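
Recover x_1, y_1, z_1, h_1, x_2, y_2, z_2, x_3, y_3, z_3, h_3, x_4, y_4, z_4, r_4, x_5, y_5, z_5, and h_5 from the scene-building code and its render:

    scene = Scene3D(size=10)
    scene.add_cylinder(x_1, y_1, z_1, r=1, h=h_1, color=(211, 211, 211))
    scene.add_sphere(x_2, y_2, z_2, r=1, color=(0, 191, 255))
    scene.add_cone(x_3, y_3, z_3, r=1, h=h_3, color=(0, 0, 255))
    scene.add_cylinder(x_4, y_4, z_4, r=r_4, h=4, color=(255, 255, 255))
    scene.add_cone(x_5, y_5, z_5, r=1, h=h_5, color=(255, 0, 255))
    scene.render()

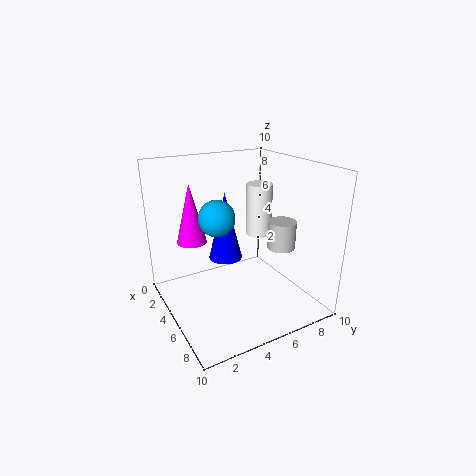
x_1 = 6
y_1 = 8
z_1 = 4
h_1 = 2
x_2 = 8
y_2 = 2
z_2 = 8
x_3 = 7
y_3 = 3
z_3 = 5
h_3 = 4
x_4 = 3
y_4 = 8
z_4 = 4
r_4 = 1
x_5 = 4
y_5 = 2
z_5 = 5
h_5 = 4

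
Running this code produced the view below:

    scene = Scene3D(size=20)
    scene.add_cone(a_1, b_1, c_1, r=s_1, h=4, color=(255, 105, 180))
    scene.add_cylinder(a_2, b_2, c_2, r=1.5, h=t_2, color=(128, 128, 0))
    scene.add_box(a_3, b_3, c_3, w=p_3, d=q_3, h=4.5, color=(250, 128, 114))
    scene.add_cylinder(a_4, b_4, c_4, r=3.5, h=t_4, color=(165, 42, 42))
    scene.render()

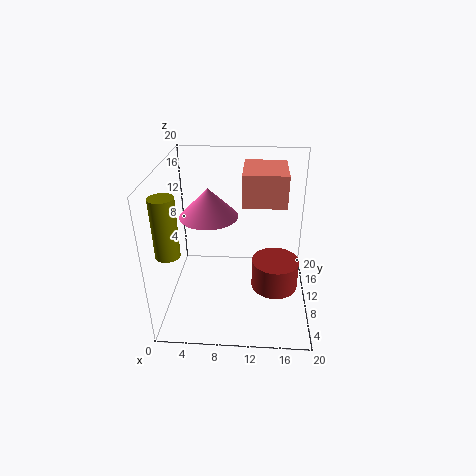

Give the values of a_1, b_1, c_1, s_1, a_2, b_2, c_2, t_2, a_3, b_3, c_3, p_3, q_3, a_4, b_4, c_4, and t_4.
a_1 = 6
b_1 = 10.5
c_1 = 13
s_1 = 4
a_2 = 2
b_2 = 3.5
c_2 = 11
t_2 = 7.5
a_3 = 10.5
b_3 = 10
c_3 = 14.5
p_3 = 6
q_3 = 7
a_4 = 15.5
b_4 = 11.5
c_4 = 1
t_4 = 4.5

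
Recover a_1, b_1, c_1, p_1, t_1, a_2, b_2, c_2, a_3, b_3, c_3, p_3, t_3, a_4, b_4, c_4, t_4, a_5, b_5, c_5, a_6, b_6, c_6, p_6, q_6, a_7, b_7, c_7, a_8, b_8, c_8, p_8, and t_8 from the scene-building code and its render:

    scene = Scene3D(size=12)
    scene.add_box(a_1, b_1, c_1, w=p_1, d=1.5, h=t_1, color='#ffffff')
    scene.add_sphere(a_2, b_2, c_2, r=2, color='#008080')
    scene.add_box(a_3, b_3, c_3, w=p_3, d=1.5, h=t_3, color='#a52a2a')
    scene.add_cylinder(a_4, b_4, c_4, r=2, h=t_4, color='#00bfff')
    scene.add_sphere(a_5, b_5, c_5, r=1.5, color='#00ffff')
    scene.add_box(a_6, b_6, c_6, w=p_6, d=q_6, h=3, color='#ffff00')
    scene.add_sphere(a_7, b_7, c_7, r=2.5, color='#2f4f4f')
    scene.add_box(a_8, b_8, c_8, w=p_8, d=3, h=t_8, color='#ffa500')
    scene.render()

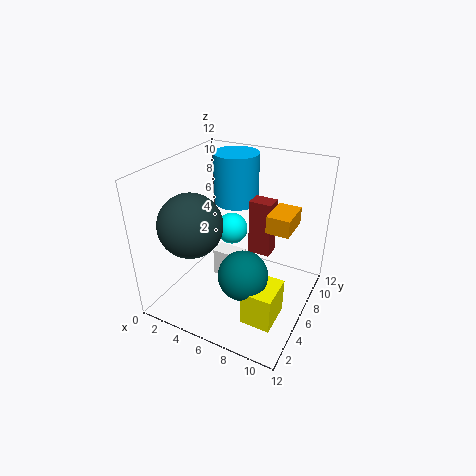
a_1 = 3.5; b_1 = 6; c_1 = 1.5; p_1 = 2.5; t_1 = 2.5; a_2 = 7.5; b_2 = 4; c_2 = 4; a_3 = 6; b_3 = 8; c_3 = 3.5; p_3 = 2; t_3 = 5; a_4 = 4; b_4 = 9.5; c_4 = 7.5; t_4 = 4.5; a_5 = 3.5; b_5 = 9.5; c_5 = 4.5; a_6 = 8; b_6 = 2.5; c_6 = 0.5; p_6 = 2.5; q_6 = 3; a_7 = 3.5; b_7 = 3; c_7 = 8; a_8 = 8; b_8 = 7; c_8 = 6.5; p_8 = 2; t_8 = 1.5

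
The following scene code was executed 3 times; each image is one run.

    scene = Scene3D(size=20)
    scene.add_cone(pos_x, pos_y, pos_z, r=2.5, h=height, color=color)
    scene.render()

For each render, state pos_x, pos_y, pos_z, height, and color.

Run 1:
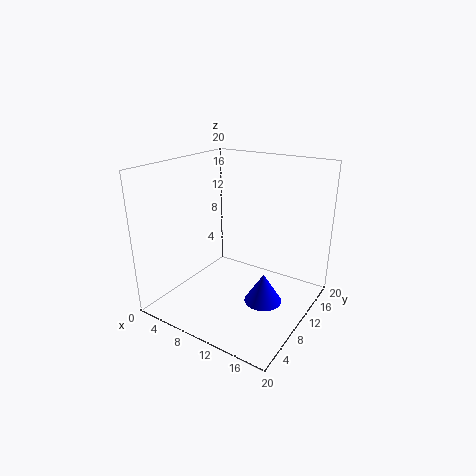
pos_x = 15, pos_y = 8.5, pos_z = 2.5, height = 4, color = 'blue'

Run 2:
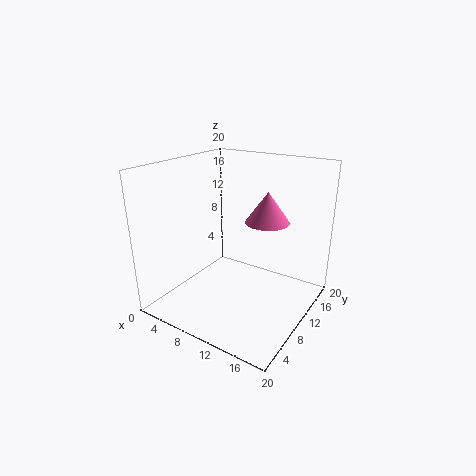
pos_x = 16.5, pos_y = 6, pos_z = 15, height = 3.5, color = 'hotpink'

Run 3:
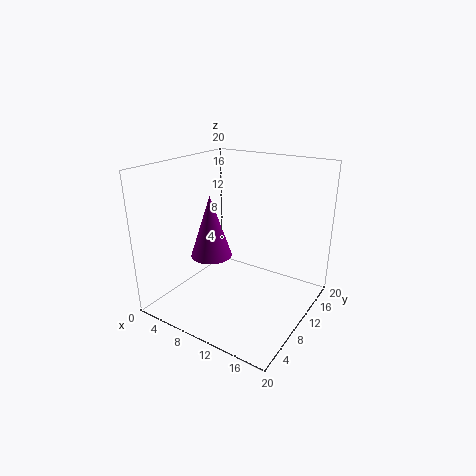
pos_x = 10, pos_y = 4, pos_z = 10, height = 7.5, color = 'purple'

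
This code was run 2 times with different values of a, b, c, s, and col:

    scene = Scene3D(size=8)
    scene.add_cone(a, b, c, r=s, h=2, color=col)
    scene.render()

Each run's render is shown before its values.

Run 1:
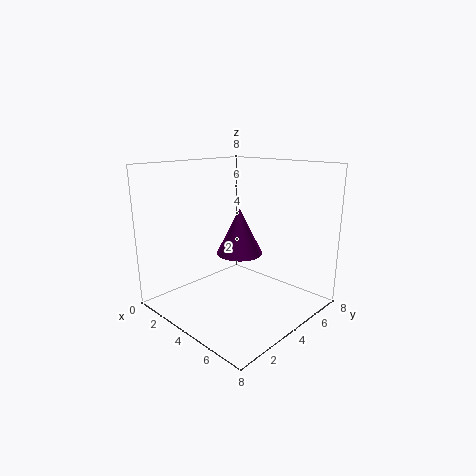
a = 6.5; b = 1.5; c = 4.5; s = 1; col = 'purple'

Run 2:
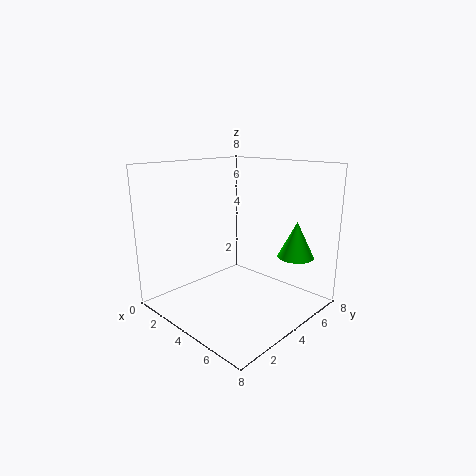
a = 6.5; b = 6; c = 3; s = 1; col = 'lime'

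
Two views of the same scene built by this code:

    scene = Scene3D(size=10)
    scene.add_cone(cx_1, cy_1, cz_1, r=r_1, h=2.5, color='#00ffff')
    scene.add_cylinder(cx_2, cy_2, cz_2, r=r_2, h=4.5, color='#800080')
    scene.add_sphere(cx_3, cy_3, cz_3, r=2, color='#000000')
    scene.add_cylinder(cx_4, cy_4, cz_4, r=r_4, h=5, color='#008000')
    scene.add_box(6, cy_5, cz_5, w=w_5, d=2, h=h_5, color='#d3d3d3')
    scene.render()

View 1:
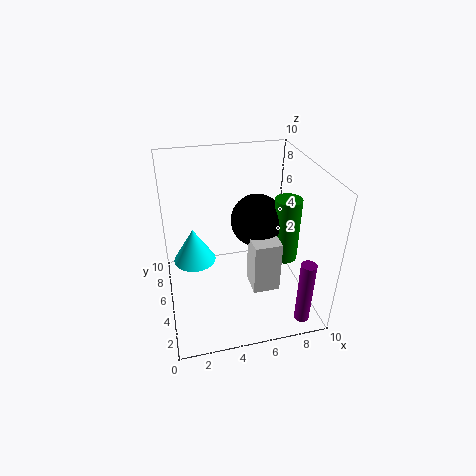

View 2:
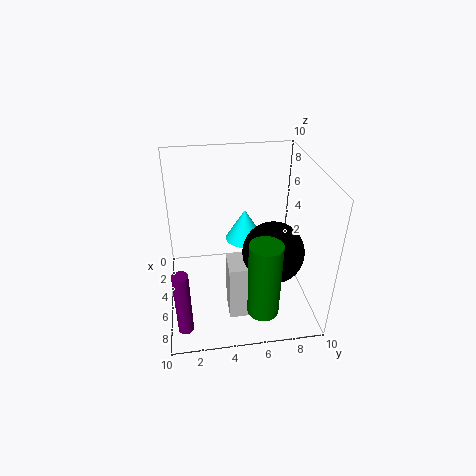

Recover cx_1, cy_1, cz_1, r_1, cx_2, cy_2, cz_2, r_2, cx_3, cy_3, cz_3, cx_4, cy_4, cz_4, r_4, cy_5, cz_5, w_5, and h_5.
cx_1 = 2; cy_1 = 6; cz_1 = 3; r_1 = 1.5; cx_2 = 8.5; cy_2 = 1; cz_2 = 0.5; r_2 = 0.5; cx_3 = 7; cy_3 = 7; cz_3 = 5; cx_4 = 9; cy_4 = 6; cz_4 = 2; r_4 = 1; cy_5 = 4; cz_5 = 0.5; w_5 = 2; h_5 = 4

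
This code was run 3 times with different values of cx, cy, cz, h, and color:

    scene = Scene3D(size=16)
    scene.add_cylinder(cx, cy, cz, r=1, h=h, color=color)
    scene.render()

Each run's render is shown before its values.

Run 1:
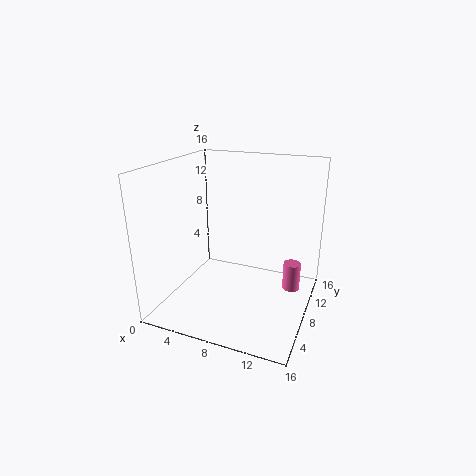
cx = 13.75, cy = 10.5, cz = 1.5, h = 3.25, color = 'hotpink'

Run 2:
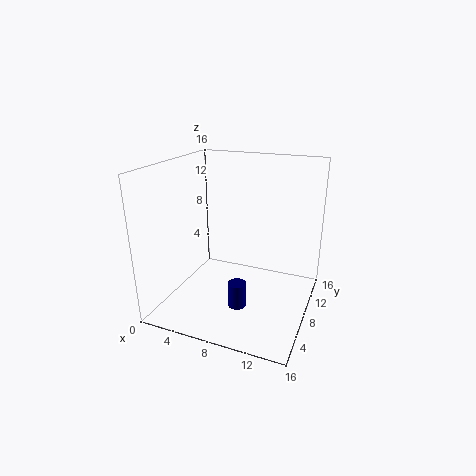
cx = 9, cy = 5.25, cz = 1.25, h = 2.75, color = 'navy'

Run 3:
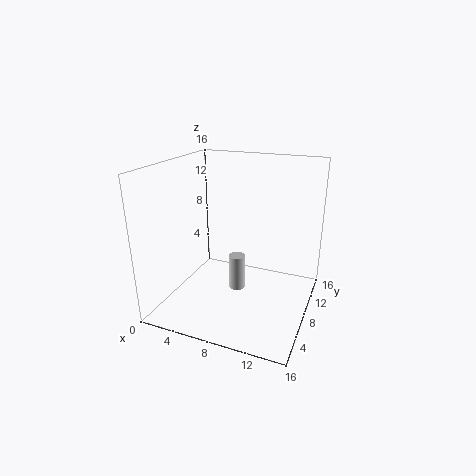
cx = 7.25, cy = 9.5, cz = 0.75, h = 4.25, color = 'lightgray'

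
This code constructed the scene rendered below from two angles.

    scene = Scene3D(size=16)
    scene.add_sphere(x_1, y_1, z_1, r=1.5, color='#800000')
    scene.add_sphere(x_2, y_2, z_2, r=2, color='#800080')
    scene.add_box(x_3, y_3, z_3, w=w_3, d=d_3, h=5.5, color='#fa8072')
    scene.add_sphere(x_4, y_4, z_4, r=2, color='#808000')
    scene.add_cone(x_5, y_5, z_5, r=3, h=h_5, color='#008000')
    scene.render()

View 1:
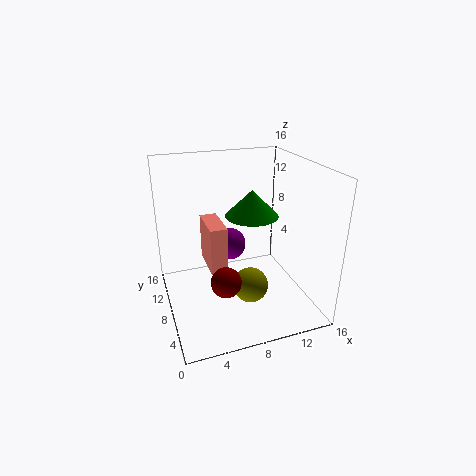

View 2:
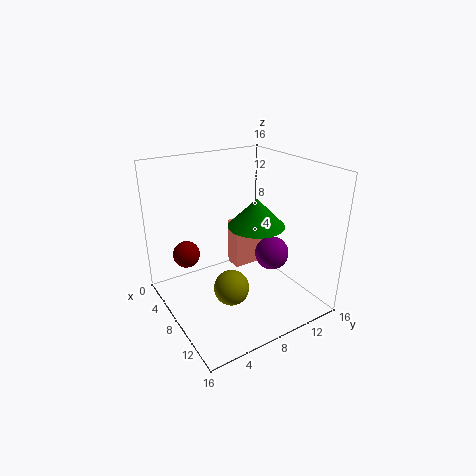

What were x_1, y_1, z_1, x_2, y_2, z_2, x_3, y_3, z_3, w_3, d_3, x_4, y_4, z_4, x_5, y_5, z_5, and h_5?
x_1 = 5; y_1 = 3; z_1 = 6; x_2 = 8.5; y_2 = 12.5; z_2 = 5; x_3 = 5; y_3 = 8.5; z_3 = 3.5; w_3 = 2; d_3 = 5; x_4 = 9; y_4 = 6.5; z_4 = 2.5; x_5 = 10; y_5 = 9; z_5 = 10; h_5 = 3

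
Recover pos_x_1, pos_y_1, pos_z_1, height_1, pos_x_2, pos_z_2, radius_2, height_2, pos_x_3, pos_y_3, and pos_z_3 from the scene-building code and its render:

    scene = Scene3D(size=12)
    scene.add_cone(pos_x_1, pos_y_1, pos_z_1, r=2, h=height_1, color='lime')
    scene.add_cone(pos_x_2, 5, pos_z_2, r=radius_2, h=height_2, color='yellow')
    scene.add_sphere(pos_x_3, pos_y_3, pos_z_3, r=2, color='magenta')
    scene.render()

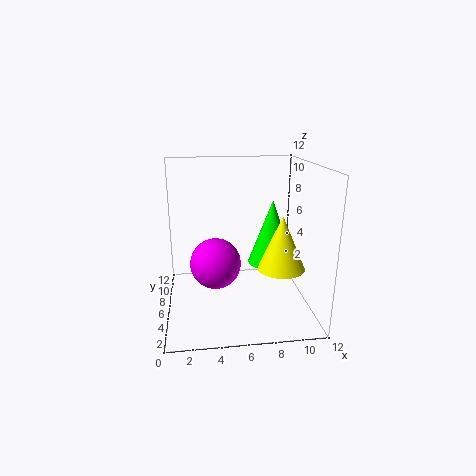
pos_x_1 = 9
pos_y_1 = 6.5
pos_z_1 = 3.5
height_1 = 5.5
pos_x_2 = 9.5
pos_z_2 = 3.5
radius_2 = 2
height_2 = 4.5
pos_x_3 = 4
pos_y_3 = 4.5
pos_z_3 = 4.5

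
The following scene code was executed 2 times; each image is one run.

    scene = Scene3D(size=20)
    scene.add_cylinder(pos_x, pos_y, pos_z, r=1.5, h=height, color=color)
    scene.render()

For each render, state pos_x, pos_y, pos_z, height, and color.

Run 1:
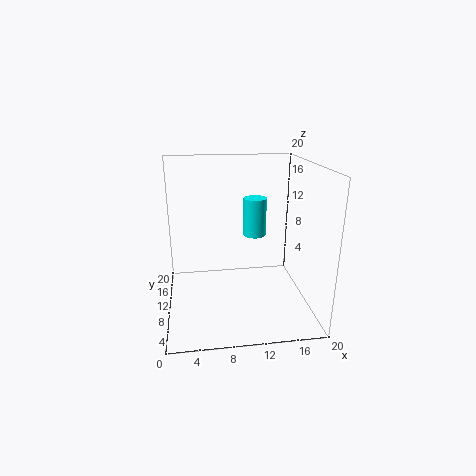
pos_x = 12; pos_y = 8.5; pos_z = 11; height = 5; color = 'cyan'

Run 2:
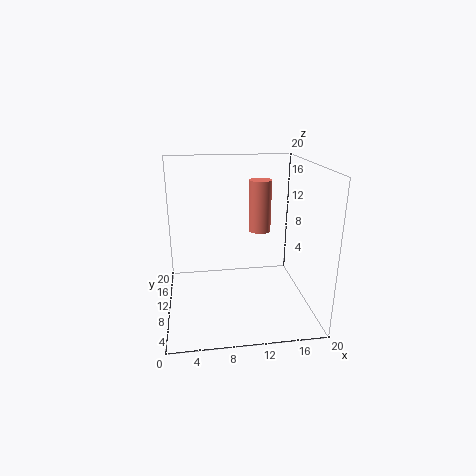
pos_x = 13; pos_y = 10; pos_z = 11; height = 7; color = 'salmon'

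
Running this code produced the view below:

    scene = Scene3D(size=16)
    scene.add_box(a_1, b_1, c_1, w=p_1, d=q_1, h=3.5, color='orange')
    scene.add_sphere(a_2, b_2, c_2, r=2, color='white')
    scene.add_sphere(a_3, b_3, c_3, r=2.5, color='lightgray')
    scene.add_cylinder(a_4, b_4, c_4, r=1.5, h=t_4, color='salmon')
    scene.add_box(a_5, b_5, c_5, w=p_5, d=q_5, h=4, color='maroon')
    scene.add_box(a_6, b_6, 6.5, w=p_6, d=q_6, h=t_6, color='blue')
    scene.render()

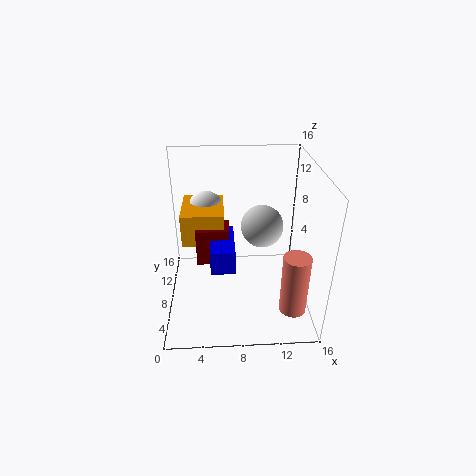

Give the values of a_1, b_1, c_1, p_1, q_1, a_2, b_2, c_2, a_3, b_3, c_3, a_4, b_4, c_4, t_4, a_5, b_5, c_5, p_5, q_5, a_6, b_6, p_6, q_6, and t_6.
a_1 = 2
b_1 = 6.5
c_1 = 8
p_1 = 4.5
q_1 = 5.5
a_2 = 4.5
b_2 = 10.5
c_2 = 10.5
a_3 = 11
b_3 = 10.5
c_3 = 8
a_4 = 14
b_4 = 4.5
c_4 = 0.5
t_4 = 7
a_5 = 3.5
b_5 = 6
c_5 = 6
p_5 = 3.5
q_5 = 2.5
a_6 = 5
b_6 = 3.5
p_6 = 2.5
q_6 = 5.5
t_6 = 2.5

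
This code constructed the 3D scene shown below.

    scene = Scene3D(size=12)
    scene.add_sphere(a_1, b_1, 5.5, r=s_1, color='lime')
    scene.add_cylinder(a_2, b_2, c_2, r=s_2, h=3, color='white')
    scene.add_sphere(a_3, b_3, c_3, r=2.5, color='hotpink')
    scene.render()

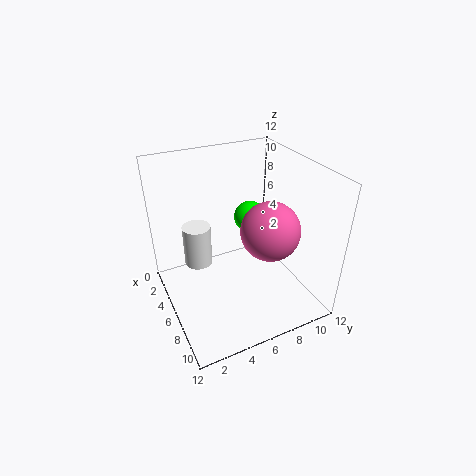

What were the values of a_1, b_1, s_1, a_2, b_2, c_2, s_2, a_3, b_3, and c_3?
a_1 = 2.5
b_1 = 9
s_1 = 1.5
a_2 = 7.5
b_2 = 2
c_2 = 6
s_2 = 1
a_3 = 7
b_3 = 8.5
c_3 = 6.5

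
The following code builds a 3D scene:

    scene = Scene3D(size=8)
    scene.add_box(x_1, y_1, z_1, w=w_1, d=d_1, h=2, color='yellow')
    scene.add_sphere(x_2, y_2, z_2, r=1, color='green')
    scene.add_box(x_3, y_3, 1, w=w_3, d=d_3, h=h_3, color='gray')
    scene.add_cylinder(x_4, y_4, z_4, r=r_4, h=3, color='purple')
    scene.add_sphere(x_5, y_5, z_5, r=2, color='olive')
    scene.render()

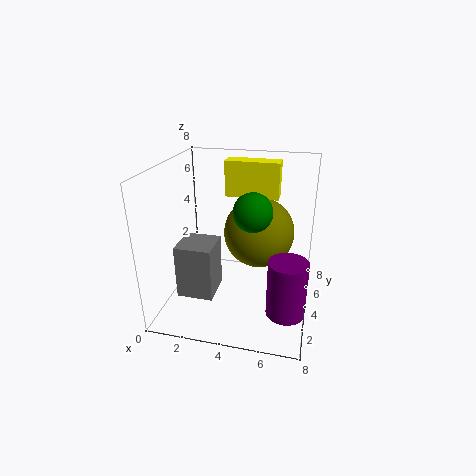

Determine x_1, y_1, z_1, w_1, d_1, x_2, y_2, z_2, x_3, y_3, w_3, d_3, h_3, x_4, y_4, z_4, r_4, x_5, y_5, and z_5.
x_1 = 3; y_1 = 5; z_1 = 6; w_1 = 3; d_1 = 1; x_2 = 5; y_2 = 3; z_2 = 6; x_3 = 1; y_3 = 2; w_3 = 2; d_3 = 2; h_3 = 3; x_4 = 7; y_4 = 2; z_4 = 1; r_4 = 1; x_5 = 5; y_5 = 5; z_5 = 4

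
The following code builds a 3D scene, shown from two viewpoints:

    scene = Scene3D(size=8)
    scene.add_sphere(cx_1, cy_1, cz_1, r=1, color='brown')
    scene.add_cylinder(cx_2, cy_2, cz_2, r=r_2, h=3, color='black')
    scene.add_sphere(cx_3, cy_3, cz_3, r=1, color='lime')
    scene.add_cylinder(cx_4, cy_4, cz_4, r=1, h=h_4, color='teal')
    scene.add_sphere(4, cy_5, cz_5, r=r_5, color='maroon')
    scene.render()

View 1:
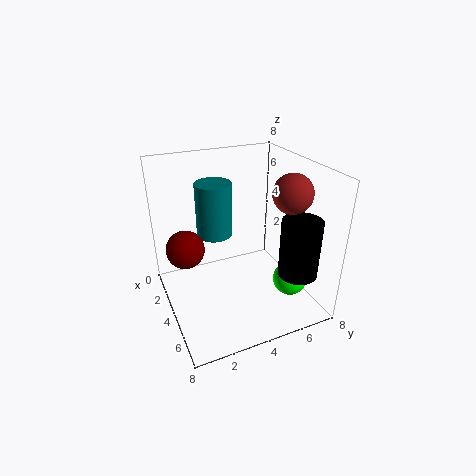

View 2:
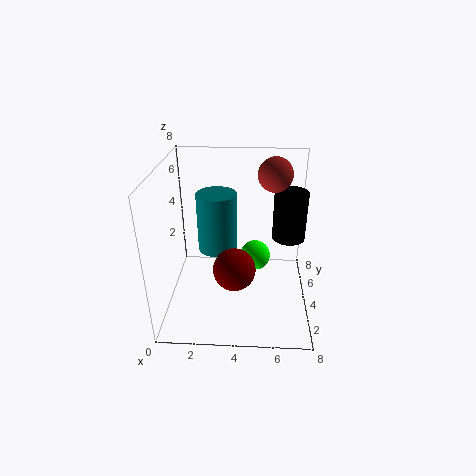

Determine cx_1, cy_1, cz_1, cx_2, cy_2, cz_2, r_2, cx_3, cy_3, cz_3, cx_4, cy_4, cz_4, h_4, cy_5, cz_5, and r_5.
cx_1 = 6, cy_1 = 6, cz_1 = 7, cx_2 = 7, cy_2 = 6, cz_2 = 3, r_2 = 1, cx_3 = 5, cy_3 = 7, cz_3 = 1, cx_4 = 3, cy_4 = 3, cz_4 = 4, h_4 = 3, cy_5 = 1, cz_5 = 4, r_5 = 1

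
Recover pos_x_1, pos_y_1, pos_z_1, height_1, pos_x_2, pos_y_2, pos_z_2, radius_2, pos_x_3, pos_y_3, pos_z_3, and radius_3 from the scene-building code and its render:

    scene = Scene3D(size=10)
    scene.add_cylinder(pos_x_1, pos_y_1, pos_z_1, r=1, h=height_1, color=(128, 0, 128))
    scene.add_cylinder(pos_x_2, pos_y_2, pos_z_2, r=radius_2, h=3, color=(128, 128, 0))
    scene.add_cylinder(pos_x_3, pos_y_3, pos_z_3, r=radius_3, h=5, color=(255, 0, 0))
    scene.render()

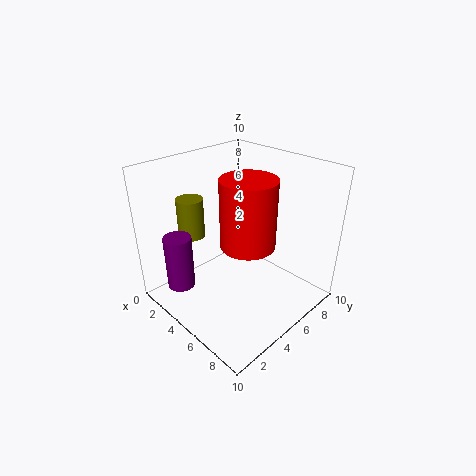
pos_x_1 = 2; pos_y_1 = 2; pos_z_1 = 1; height_1 = 4; pos_x_2 = 1; pos_y_2 = 4; pos_z_2 = 4; radius_2 = 1; pos_x_3 = 5; pos_y_3 = 6; pos_z_3 = 4; radius_3 = 2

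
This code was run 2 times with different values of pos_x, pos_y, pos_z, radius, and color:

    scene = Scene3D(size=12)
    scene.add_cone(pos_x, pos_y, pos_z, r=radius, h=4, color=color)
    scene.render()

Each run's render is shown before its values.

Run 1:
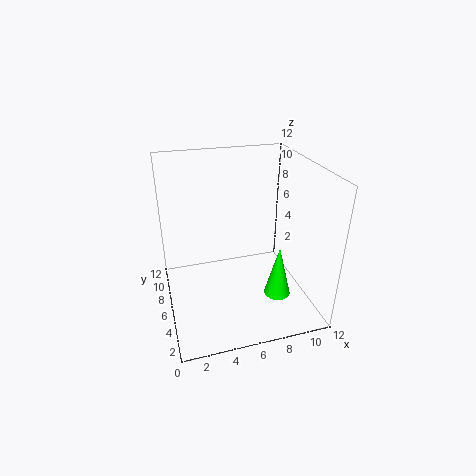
pos_x = 8, pos_y = 2, pos_z = 3, radius = 1, color = 'lime'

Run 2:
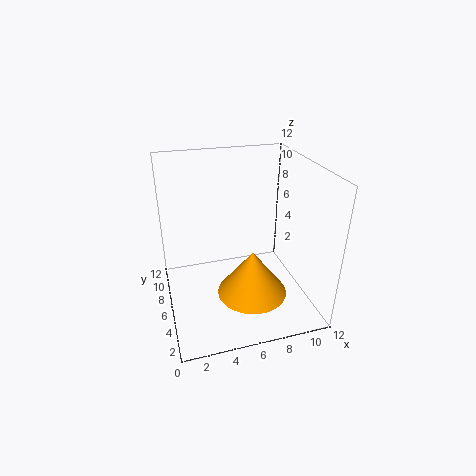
pos_x = 7, pos_y = 5, pos_z = 1, radius = 3, color = 'orange'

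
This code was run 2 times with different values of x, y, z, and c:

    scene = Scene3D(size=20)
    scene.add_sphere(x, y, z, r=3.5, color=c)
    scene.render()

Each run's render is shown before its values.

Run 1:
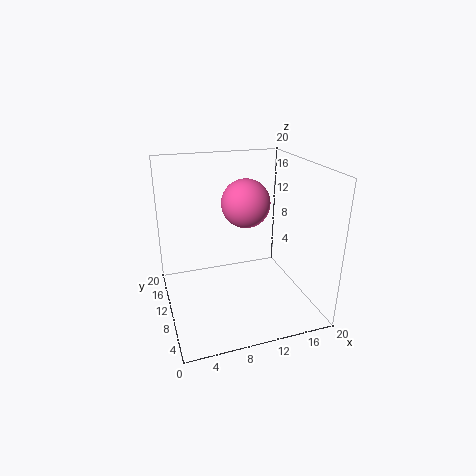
x = 12, y = 12.5, z = 14, c = 'hotpink'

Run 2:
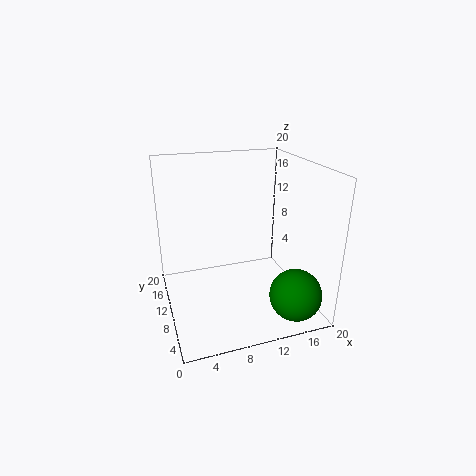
x = 16, y = 3.5, z = 3.5, c = 'green'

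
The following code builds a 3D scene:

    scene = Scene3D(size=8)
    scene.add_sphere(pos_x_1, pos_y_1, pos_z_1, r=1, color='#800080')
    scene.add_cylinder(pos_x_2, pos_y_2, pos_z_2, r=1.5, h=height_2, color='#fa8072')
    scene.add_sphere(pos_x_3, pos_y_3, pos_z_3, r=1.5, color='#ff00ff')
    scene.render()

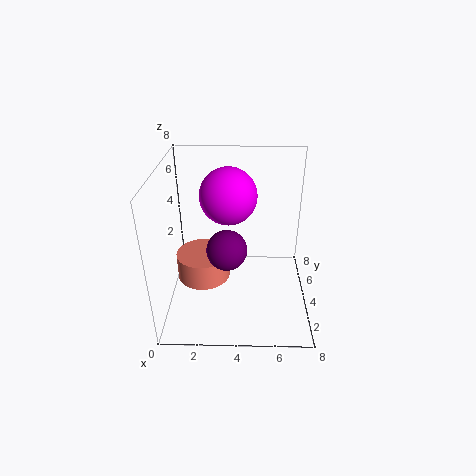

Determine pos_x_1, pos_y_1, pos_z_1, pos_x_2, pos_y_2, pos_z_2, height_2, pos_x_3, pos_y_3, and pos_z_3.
pos_x_1 = 3.5, pos_y_1 = 2, pos_z_1 = 4.5, pos_x_2 = 2, pos_y_2 = 4, pos_z_2 = 1.5, height_2 = 1.5, pos_x_3 = 3.5, pos_y_3 = 4, pos_z_3 = 6.5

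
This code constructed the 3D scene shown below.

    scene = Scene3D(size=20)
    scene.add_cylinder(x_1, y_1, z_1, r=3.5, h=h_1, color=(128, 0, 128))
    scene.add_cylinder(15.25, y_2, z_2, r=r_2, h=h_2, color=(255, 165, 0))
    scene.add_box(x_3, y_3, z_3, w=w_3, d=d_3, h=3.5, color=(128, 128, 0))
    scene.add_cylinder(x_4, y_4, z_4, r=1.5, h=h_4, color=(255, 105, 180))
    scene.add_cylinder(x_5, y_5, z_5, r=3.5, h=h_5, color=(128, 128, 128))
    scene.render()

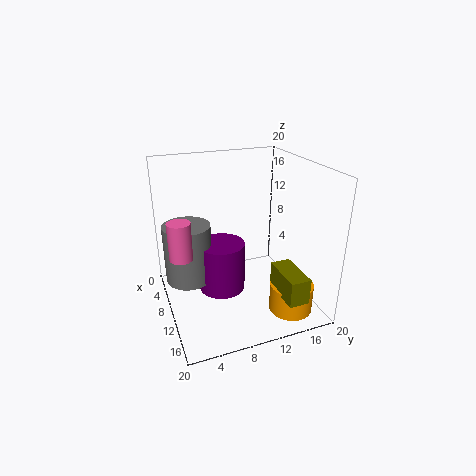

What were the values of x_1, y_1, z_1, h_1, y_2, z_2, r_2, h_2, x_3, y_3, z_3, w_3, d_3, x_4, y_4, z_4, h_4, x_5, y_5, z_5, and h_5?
x_1 = 7, y_1 = 8.5, z_1 = 0.5, h_1 = 7.5, y_2 = 16, z_2 = 0.25, r_2 = 3, h_2 = 4, x_3 = 13.5, y_3 = 13.5, z_3 = 3.75, w_3 = 5.75, d_3 = 2.75, x_4 = 11.25, y_4 = 1.75, z_4 = 9, h_4 = 5, x_5 = 5.5, y_5 = 3.75, z_5 = 2.25, h_5 = 8.75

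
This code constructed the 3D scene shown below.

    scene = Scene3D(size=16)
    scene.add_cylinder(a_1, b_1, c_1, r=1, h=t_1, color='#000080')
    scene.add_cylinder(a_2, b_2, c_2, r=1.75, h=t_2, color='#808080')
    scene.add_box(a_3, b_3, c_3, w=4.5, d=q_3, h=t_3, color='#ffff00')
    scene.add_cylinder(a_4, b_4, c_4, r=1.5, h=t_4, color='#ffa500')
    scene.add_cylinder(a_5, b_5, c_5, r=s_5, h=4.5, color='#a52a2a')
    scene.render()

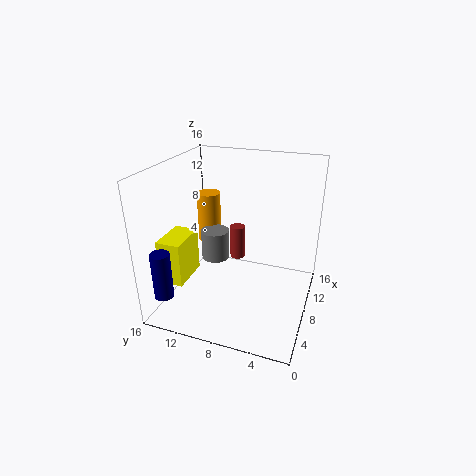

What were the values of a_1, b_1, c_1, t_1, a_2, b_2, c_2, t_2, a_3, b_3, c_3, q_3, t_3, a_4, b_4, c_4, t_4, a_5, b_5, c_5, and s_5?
a_1 = 1.25
b_1 = 13.75
c_1 = 3.5
t_1 = 5
a_2 = 11.25
b_2 = 12.25
c_2 = 3
t_2 = 3.75
a_3 = 3.5
b_3 = 13
c_3 = 3.25
q_3 = 2.75
t_3 = 5
a_4 = 13.5
b_4 = 14
c_4 = 4.25
t_4 = 6.5
a_5 = 14.75
b_5 = 10.5
c_5 = 1.5
s_5 = 1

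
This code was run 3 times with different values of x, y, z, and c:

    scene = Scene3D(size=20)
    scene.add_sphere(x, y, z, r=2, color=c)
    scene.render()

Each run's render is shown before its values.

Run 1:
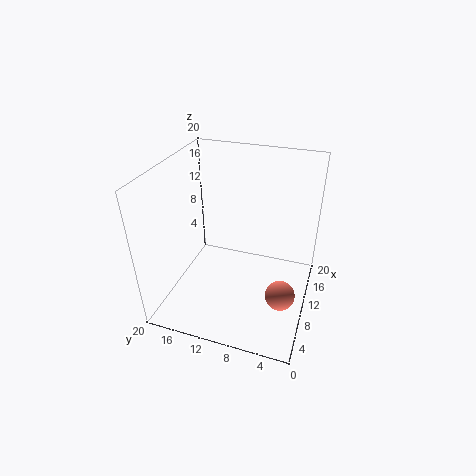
x = 7
y = 3
z = 4
c = 'salmon'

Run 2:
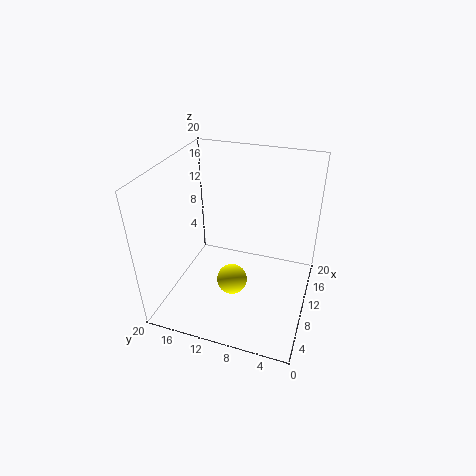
x = 6
y = 9.5
z = 6
c = 'yellow'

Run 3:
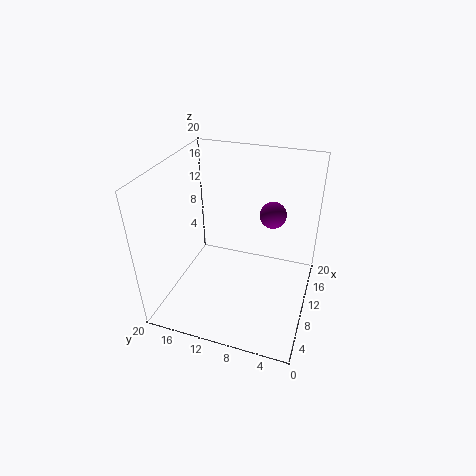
x = 16
y = 6.5
z = 11
c = 'purple'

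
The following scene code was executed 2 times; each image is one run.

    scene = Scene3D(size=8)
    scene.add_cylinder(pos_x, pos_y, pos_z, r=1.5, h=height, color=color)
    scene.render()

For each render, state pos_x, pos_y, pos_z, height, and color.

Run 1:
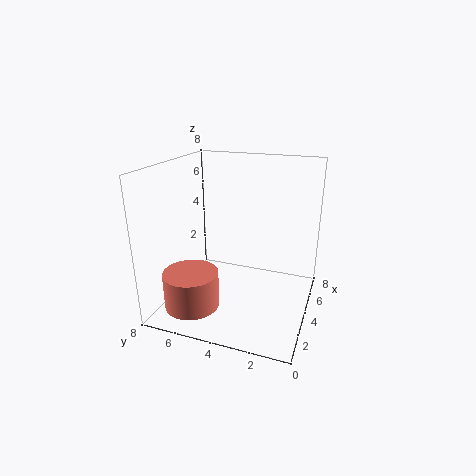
pos_x = 2, pos_y = 6, pos_z = 0.5, height = 2, color = 'salmon'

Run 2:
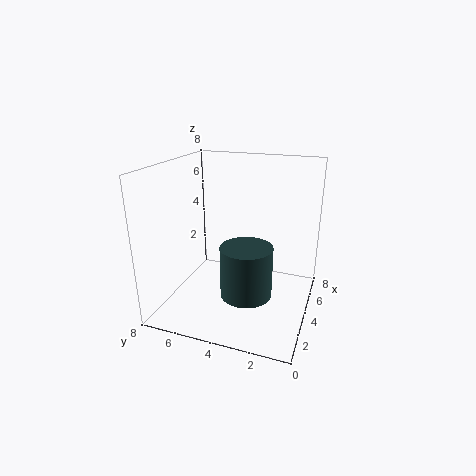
pos_x = 4, pos_y = 3.5, pos_z = 0.5, height = 3, color = 'darkslategray'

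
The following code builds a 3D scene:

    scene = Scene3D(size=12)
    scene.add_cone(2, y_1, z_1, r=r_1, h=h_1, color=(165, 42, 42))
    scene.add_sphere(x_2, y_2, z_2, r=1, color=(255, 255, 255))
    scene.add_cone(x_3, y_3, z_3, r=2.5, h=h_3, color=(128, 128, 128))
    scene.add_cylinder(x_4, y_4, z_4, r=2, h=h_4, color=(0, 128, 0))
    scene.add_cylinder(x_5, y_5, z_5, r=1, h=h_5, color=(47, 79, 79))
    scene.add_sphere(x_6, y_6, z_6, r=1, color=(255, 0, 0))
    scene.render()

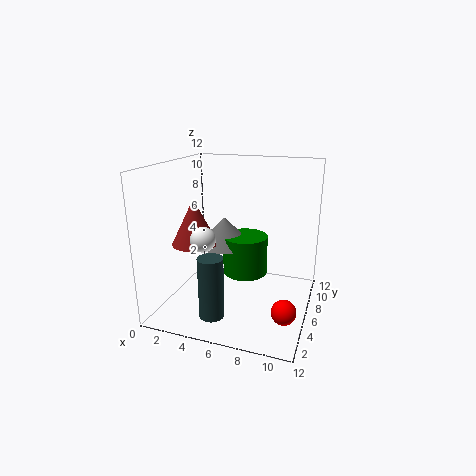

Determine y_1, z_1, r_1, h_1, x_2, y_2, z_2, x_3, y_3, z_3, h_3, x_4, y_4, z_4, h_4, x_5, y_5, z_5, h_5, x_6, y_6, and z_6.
y_1 = 6; z_1 = 5; r_1 = 2; h_1 = 4; x_2 = 4; y_2 = 3.5; z_2 = 6.5; x_3 = 4; y_3 = 8; z_3 = 4.5; h_3 = 2.5; x_4 = 6; y_4 = 8; z_4 = 2; h_4 = 3.5; x_5 = 5; y_5 = 2.5; z_5 = 0.5; h_5 = 5; x_6 = 10.5; y_6 = 4; z_6 = 1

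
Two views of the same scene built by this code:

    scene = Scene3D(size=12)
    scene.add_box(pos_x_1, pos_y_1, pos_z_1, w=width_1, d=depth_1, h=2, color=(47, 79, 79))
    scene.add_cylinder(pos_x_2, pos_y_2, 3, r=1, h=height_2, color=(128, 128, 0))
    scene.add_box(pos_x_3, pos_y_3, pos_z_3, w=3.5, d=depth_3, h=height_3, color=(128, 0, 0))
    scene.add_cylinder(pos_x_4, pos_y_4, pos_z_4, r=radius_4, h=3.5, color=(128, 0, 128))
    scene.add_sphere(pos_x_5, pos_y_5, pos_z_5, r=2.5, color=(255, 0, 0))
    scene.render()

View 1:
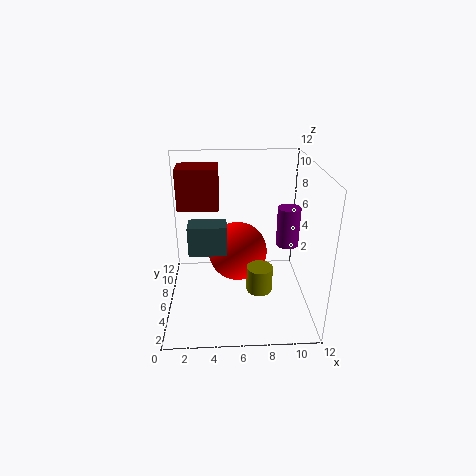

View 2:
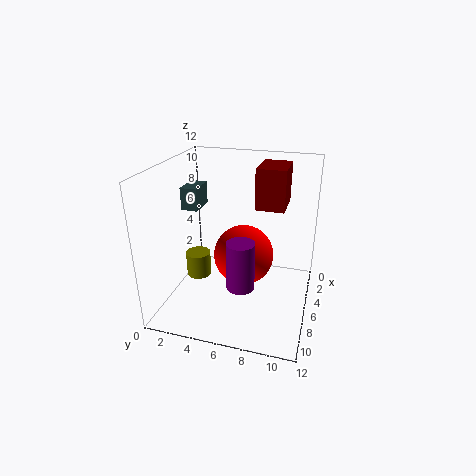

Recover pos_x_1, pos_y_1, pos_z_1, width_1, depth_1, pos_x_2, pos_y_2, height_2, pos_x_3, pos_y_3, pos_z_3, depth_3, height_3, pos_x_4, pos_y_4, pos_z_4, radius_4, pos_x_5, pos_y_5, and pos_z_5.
pos_x_1 = 2.5, pos_y_1 = 0.5, pos_z_1 = 7.5, width_1 = 2.5, depth_1 = 1.5, pos_x_2 = 7.5, pos_y_2 = 3, height_2 = 2, pos_x_3 = 1, pos_y_3 = 7, pos_z_3 = 8, depth_3 = 2.5, height_3 = 3.5, pos_x_4 = 10.5, pos_y_4 = 7.5, pos_z_4 = 4.5, radius_4 = 1, pos_x_5 = 6, pos_y_5 = 6.5, pos_z_5 = 4.5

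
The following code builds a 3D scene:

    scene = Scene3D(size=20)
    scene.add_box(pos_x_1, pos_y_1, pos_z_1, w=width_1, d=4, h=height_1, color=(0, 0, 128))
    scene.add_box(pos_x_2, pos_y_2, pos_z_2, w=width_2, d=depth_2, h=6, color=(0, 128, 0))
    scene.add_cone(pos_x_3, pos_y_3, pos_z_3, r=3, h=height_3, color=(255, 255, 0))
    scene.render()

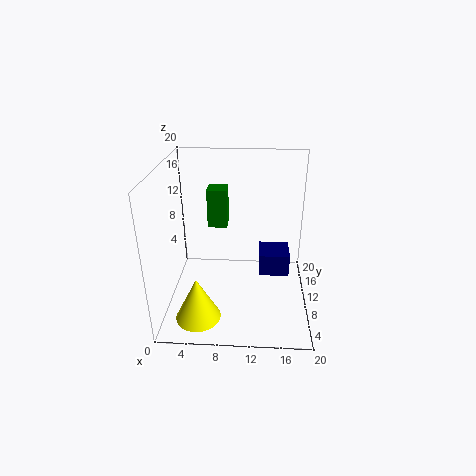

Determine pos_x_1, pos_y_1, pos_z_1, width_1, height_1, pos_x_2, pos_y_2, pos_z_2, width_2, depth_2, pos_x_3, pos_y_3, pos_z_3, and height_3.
pos_x_1 = 13, pos_y_1 = 7, pos_z_1 = 6, width_1 = 4, height_1 = 3, pos_x_2 = 5, pos_y_2 = 15, pos_z_2 = 9, width_2 = 3, depth_2 = 3, pos_x_3 = 5, pos_y_3 = 4, pos_z_3 = 1, height_3 = 6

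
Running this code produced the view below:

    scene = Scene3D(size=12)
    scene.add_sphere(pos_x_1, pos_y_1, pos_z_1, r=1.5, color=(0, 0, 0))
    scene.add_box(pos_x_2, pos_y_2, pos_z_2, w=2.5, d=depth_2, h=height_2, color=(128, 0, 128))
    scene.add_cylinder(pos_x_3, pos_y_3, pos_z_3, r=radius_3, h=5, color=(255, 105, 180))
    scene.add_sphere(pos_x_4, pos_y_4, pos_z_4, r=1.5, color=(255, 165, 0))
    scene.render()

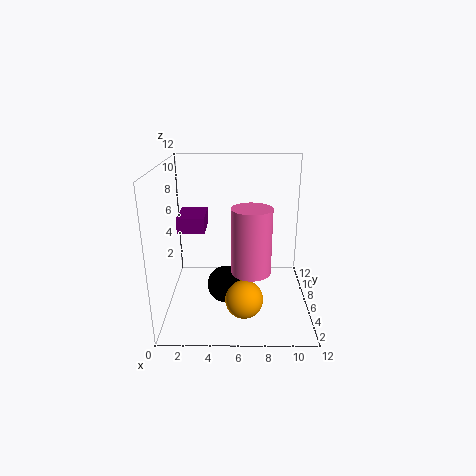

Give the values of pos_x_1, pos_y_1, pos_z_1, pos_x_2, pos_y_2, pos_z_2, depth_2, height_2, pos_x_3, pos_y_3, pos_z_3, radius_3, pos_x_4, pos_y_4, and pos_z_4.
pos_x_1 = 5, pos_y_1 = 4.5, pos_z_1 = 2.5, pos_x_2 = 0.5, pos_y_2 = 8, pos_z_2 = 5.5, depth_2 = 3.5, height_2 = 1.5, pos_x_3 = 7, pos_y_3 = 3, pos_z_3 = 4.5, radius_3 = 1.5, pos_x_4 = 6.5, pos_y_4 = 3, pos_z_4 = 2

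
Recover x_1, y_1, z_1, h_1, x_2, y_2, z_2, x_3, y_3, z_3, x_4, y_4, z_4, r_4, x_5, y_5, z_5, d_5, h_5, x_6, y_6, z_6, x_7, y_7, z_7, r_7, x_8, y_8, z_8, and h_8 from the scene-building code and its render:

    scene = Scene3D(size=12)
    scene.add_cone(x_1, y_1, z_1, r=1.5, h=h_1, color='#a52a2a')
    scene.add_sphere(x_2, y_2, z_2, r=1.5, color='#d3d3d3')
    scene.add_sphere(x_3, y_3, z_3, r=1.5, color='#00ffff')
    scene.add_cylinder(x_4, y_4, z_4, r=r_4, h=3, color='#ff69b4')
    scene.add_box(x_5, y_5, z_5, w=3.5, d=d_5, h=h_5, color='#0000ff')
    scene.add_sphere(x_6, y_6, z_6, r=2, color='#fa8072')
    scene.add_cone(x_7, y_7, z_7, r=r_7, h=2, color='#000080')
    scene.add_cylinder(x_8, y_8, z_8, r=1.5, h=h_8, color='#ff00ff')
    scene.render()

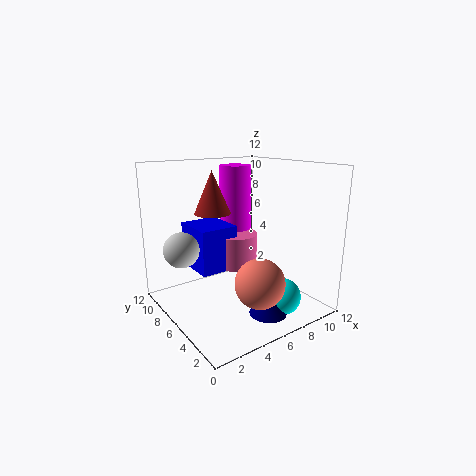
x_1 = 4.5; y_1 = 7.5; z_1 = 8; h_1 = 3.5; x_2 = 2; y_2 = 8.5; z_2 = 5; x_3 = 8; y_3 = 2.5; z_3 = 1.5; x_4 = 7.5; y_4 = 8.5; z_4 = 2.5; r_4 = 2; x_5 = 3.5; y_5 = 7.5; z_5 = 2.5; d_5 = 4; h_5 = 4; x_6 = 6; y_6 = 3; z_6 = 3; x_7 = 6.5; y_7 = 2.5; z_7 = 0.5; r_7 = 1.5; x_8 = 8.5; y_8 = 10; z_8 = 5.5; h_8 = 6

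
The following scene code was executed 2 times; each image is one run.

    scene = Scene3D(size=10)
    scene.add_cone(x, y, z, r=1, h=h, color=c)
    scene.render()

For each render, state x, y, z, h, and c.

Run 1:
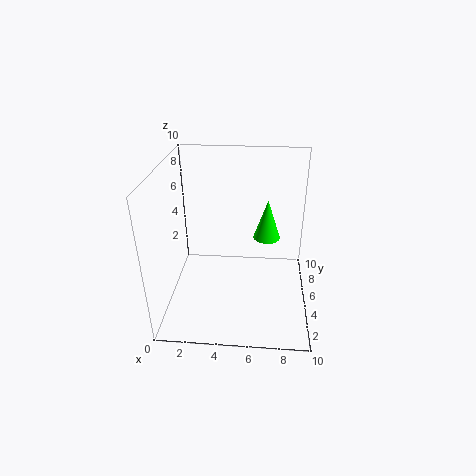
x = 7, y = 7, z = 4, h = 3, c = 'lime'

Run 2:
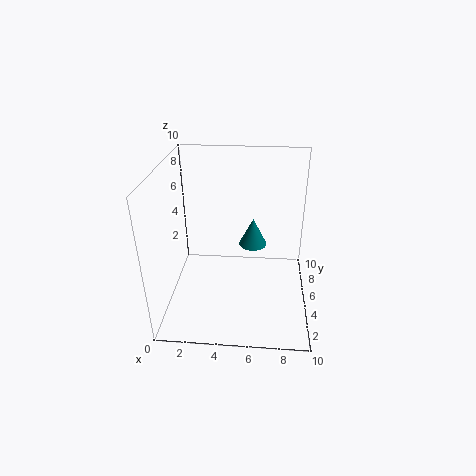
x = 6, y = 6, z = 4, h = 2, c = 'teal'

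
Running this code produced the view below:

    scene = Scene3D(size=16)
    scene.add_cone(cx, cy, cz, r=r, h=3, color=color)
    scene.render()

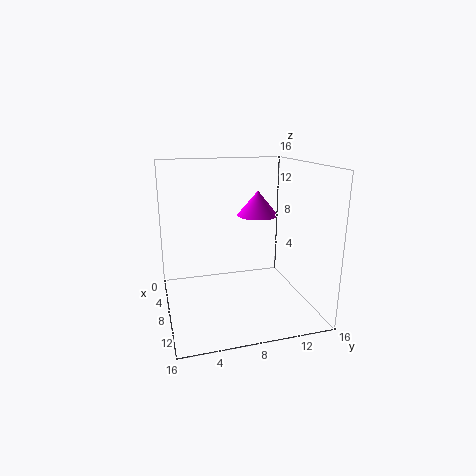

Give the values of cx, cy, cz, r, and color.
cx = 4.5, cy = 11.5, cz = 9.5, r = 2.5, color = 'magenta'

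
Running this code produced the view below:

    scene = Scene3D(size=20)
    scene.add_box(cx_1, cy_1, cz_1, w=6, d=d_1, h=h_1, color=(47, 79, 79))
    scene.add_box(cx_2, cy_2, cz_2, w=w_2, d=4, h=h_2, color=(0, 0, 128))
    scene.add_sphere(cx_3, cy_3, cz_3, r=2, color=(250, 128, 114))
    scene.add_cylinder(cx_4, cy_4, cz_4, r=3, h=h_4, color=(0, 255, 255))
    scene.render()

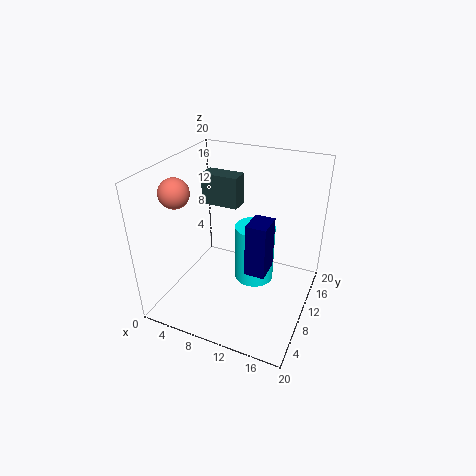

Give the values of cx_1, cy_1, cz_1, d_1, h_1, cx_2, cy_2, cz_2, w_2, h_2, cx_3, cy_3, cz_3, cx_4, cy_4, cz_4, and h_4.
cx_1 = 1; cy_1 = 16; cz_1 = 11; d_1 = 3; h_1 = 5; cx_2 = 11; cy_2 = 10; cz_2 = 4; w_2 = 3; h_2 = 8; cx_3 = 3; cy_3 = 6; cz_3 = 17; cx_4 = 11; cy_4 = 14; cz_4 = 1; h_4 = 9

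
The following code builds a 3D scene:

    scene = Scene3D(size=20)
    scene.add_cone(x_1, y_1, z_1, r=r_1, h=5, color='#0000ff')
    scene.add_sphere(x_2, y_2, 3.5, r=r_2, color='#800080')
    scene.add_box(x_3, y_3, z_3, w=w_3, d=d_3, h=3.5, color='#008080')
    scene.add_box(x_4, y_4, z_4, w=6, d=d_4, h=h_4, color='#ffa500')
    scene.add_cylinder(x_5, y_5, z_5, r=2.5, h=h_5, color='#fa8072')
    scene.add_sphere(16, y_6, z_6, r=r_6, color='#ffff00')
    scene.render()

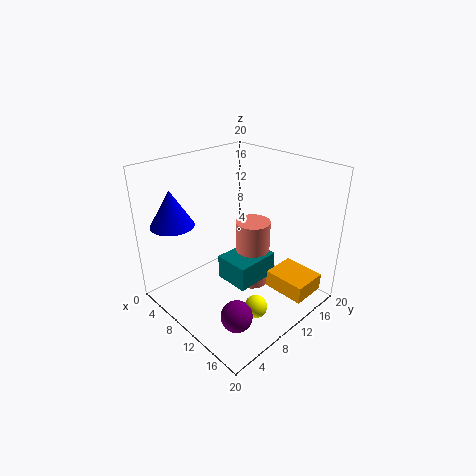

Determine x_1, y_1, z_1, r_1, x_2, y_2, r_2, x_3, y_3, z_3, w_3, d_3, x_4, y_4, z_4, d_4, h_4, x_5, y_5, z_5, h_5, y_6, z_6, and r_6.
x_1 = 4; y_1 = 3.5; z_1 = 12; r_1 = 3; x_2 = 16; y_2 = 4; r_2 = 2; x_3 = 8; y_3 = 8; z_3 = 3.5; w_3 = 5; d_3 = 6.5; x_4 = 13; y_4 = 13; z_4 = 2; d_4 = 5; h_4 = 2.5; x_5 = 10; y_5 = 13; z_5 = 1.5; h_5 = 10; y_6 = 7.5; z_6 = 3; r_6 = 1.5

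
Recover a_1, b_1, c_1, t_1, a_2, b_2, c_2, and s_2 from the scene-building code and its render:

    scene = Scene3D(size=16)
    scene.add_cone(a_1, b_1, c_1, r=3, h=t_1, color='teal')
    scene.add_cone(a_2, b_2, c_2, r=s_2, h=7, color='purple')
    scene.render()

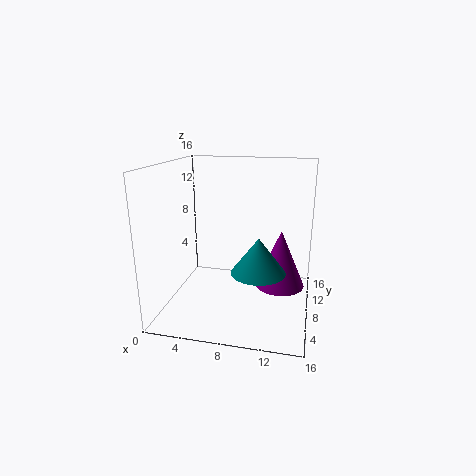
a_1 = 10.5, b_1 = 7, c_1 = 4.5, t_1 = 4, a_2 = 12.5, b_2 = 11.5, c_2 = 1, s_2 = 3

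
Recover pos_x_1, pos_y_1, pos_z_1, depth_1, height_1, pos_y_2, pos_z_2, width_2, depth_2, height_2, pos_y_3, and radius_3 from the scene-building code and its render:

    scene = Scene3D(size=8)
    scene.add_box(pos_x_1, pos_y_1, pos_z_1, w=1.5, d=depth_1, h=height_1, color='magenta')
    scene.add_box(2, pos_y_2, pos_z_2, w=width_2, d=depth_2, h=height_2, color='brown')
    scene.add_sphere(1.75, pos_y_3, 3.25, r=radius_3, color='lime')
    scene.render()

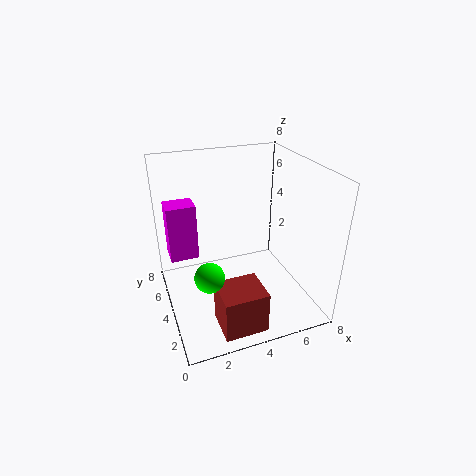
pos_x_1 = 0.25, pos_y_1 = 4, pos_z_1 = 3.25, depth_1 = 1.25, height_1 = 3, pos_y_2 = 0.25, pos_z_2 = 0.5, width_2 = 2.25, depth_2 = 2, height_2 = 2.25, pos_y_3 = 2, radius_3 = 0.75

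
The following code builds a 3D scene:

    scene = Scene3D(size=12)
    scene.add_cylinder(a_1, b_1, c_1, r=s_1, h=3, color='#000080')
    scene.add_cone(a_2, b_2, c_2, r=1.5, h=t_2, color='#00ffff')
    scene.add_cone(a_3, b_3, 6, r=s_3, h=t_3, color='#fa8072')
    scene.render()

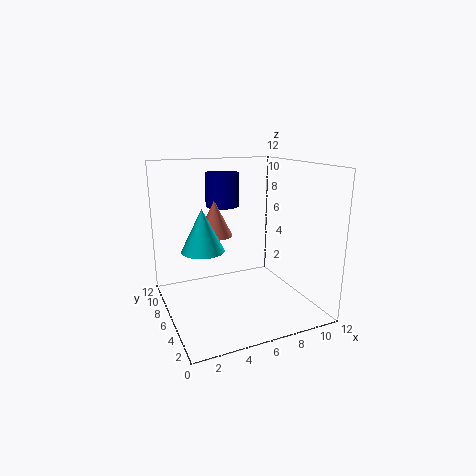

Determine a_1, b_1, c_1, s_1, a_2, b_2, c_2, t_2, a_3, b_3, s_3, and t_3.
a_1 = 6
b_1 = 9.5
c_1 = 8
s_1 = 1.5
a_2 = 2
b_2 = 3
c_2 = 6.5
t_2 = 3
a_3 = 4.5
b_3 = 7.5
s_3 = 1.5
t_3 = 3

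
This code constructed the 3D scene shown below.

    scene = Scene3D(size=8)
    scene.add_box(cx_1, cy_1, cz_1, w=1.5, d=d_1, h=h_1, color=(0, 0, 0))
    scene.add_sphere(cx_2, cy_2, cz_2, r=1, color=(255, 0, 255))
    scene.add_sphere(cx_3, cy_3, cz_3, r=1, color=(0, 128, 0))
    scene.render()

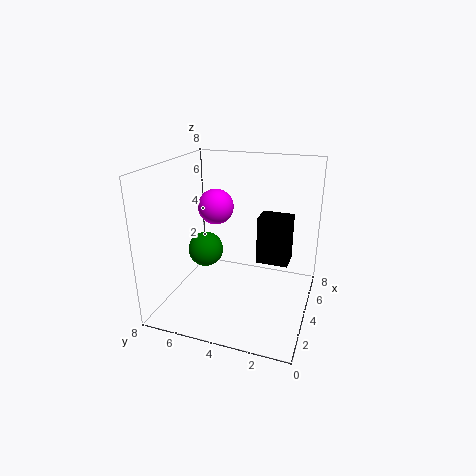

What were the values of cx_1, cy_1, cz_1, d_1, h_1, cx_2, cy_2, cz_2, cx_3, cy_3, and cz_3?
cx_1 = 6, cy_1 = 1.5, cz_1 = 1.5, d_1 = 2, h_1 = 3, cx_2 = 4.5, cy_2 = 5.5, cz_2 = 5.5, cx_3 = 4, cy_3 = 6, cz_3 = 3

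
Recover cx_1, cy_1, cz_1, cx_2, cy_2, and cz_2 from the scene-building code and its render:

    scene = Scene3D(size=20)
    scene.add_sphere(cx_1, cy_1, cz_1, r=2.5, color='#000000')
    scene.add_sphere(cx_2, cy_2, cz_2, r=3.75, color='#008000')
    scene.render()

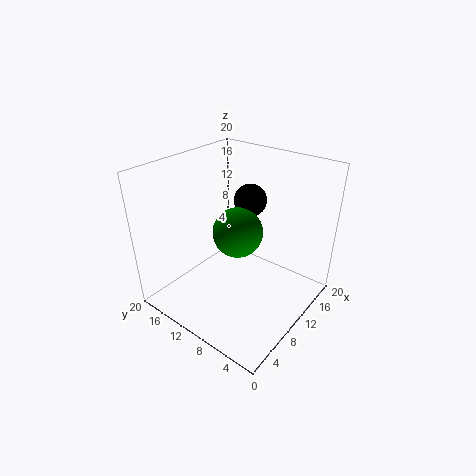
cx_1 = 16.25
cy_1 = 12.5
cz_1 = 12.75
cx_2 = 12.5
cy_2 = 12
cz_2 = 9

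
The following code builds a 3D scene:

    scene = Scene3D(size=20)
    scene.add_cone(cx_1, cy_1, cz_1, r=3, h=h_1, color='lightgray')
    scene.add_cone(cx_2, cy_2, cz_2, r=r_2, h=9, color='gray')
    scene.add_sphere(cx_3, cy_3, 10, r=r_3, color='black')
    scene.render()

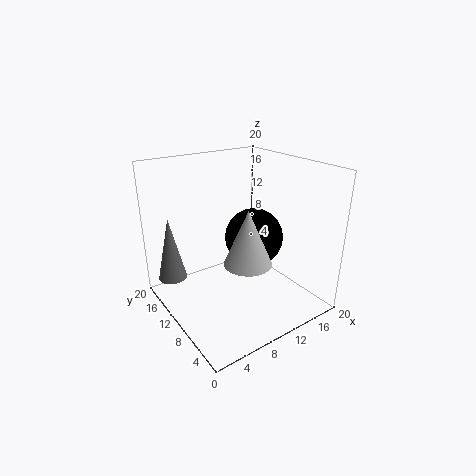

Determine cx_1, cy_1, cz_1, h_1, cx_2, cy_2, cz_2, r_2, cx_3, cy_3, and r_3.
cx_1 = 8; cy_1 = 5; cz_1 = 9; h_1 = 7; cx_2 = 2; cy_2 = 15; cz_2 = 4; r_2 = 2; cx_3 = 12; cy_3 = 9; r_3 = 4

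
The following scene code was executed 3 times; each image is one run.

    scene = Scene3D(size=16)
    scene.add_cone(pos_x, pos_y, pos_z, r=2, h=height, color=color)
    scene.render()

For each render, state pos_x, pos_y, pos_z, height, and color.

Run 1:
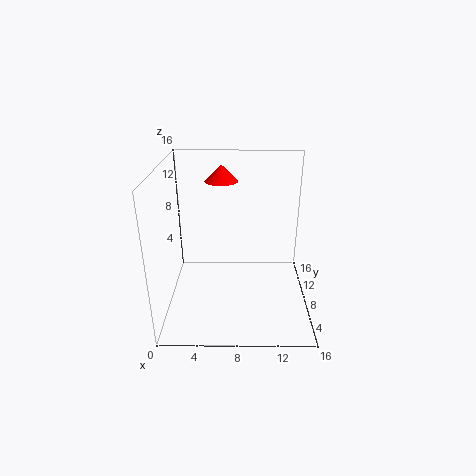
pos_x = 6, pos_y = 13, pos_z = 13, height = 2, color = 'red'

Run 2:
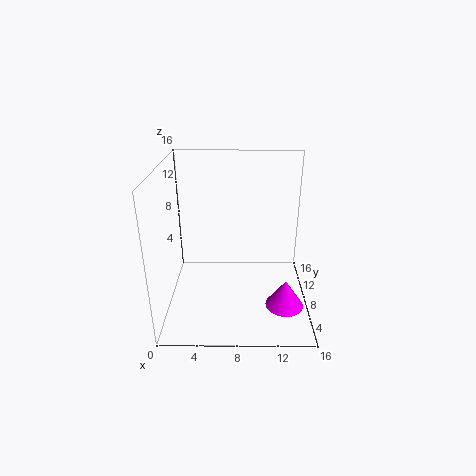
pos_x = 13, pos_y = 4, pos_z = 2, height = 3, color = 'magenta'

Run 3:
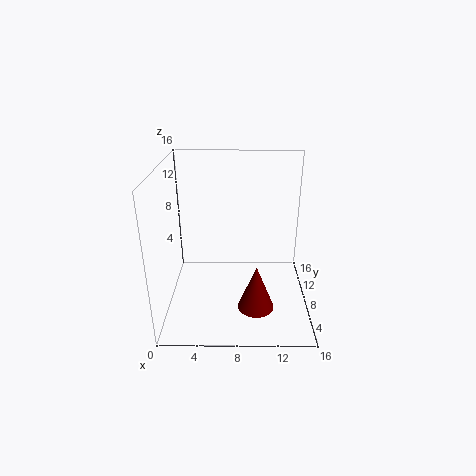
pos_x = 10, pos_y = 5, pos_z = 1, height = 5, color = 'maroon'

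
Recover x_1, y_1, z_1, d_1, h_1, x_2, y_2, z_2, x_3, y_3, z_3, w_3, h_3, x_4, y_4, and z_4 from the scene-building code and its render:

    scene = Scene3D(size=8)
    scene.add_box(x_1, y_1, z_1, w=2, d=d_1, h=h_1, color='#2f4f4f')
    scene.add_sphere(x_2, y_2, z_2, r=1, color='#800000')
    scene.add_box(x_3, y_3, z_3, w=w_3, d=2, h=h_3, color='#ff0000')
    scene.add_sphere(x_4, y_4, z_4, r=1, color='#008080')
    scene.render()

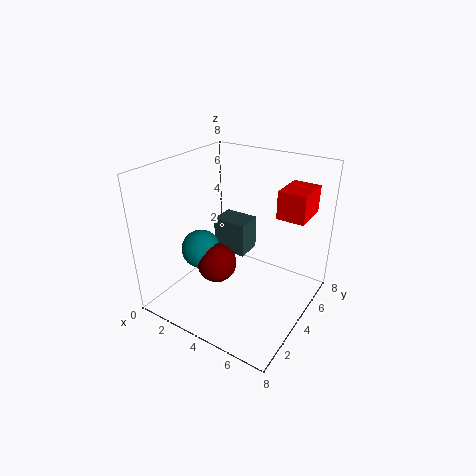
x_1 = 2
y_1 = 4.5
z_1 = 2.5
d_1 = 1.5
h_1 = 2
x_2 = 4
y_2 = 2
z_2 = 3.5
x_3 = 6
y_3 = 4.5
z_3 = 5.5
w_3 = 1.5
h_3 = 1.5
x_4 = 3
y_4 = 2
z_4 = 4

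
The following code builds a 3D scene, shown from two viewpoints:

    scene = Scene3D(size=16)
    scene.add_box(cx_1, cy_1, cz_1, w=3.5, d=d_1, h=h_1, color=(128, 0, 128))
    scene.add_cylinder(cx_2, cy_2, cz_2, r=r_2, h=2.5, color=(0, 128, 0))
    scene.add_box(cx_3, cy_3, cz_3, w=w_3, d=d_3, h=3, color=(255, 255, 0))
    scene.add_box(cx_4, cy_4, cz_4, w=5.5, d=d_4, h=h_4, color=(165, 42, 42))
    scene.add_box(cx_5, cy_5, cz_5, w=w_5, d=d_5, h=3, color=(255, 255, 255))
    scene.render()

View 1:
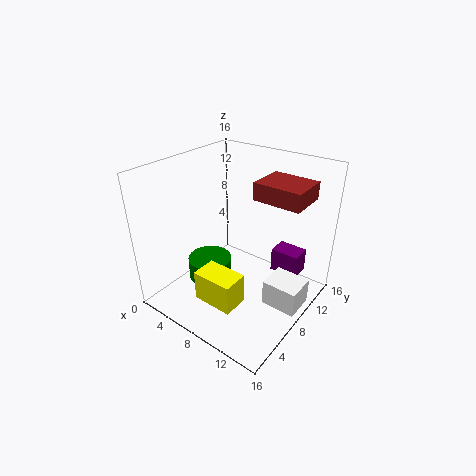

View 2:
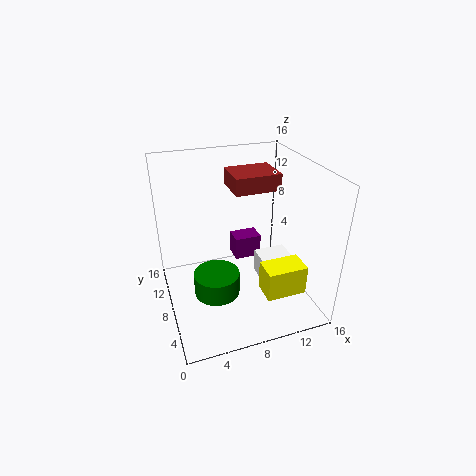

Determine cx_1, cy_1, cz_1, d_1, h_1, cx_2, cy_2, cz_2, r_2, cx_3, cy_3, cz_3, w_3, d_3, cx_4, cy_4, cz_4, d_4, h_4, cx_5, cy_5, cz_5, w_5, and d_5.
cx_1 = 9.5
cy_1 = 13
cz_1 = 1.5
d_1 = 2.5
h_1 = 3
cx_2 = 5
cy_2 = 6.5
cz_2 = 2.5
r_2 = 2.5
cx_3 = 8.5
cy_3 = 0.5
cz_3 = 5
w_3 = 4
d_3 = 2.5
cx_4 = 8.5
cy_4 = 10
cz_4 = 12
d_4 = 4.5
h_4 = 2
cx_5 = 11.5
cy_5 = 8
cz_5 = 0.5
w_5 = 4
d_5 = 3.5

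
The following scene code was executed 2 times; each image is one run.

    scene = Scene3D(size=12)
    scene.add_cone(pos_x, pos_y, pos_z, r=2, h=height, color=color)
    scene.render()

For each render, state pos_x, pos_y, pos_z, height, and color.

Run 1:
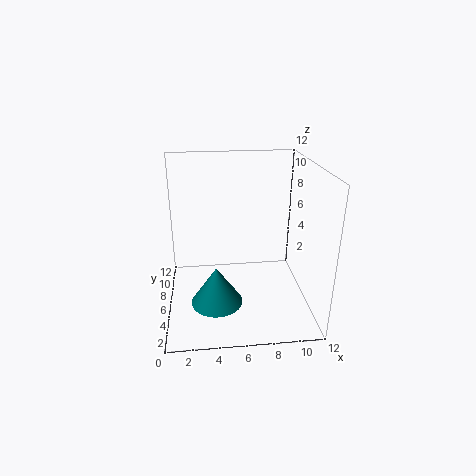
pos_x = 4, pos_y = 3, pos_z = 2, height = 3, color = 'teal'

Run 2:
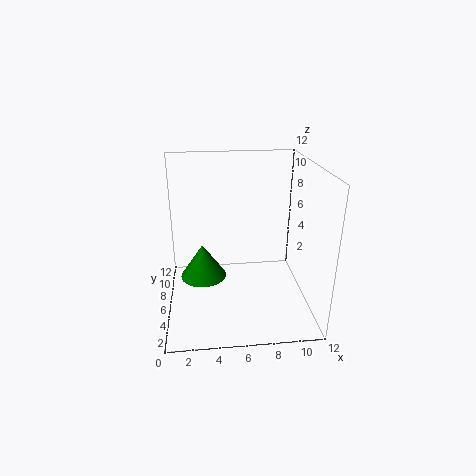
pos_x = 3, pos_y = 7, pos_z = 2, height = 3, color = 'green'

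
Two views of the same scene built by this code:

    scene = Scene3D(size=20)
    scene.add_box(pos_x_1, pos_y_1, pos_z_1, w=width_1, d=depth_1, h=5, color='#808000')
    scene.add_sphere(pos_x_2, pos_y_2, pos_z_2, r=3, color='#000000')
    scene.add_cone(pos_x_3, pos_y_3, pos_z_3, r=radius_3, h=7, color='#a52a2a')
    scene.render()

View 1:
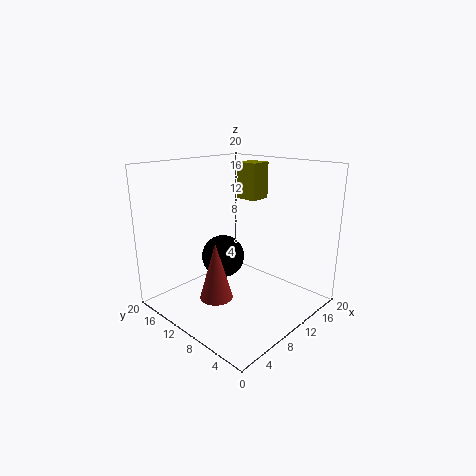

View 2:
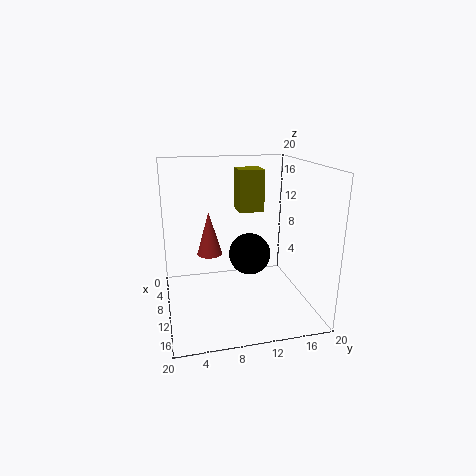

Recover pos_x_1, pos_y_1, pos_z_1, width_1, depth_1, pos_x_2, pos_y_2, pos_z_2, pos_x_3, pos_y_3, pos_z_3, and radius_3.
pos_x_1 = 12, pos_y_1 = 9, pos_z_1 = 15, width_1 = 3, depth_1 = 3, pos_x_2 = 9, pos_y_2 = 12, pos_z_2 = 7, pos_x_3 = 3, pos_y_3 = 7, pos_z_3 = 5, radius_3 = 2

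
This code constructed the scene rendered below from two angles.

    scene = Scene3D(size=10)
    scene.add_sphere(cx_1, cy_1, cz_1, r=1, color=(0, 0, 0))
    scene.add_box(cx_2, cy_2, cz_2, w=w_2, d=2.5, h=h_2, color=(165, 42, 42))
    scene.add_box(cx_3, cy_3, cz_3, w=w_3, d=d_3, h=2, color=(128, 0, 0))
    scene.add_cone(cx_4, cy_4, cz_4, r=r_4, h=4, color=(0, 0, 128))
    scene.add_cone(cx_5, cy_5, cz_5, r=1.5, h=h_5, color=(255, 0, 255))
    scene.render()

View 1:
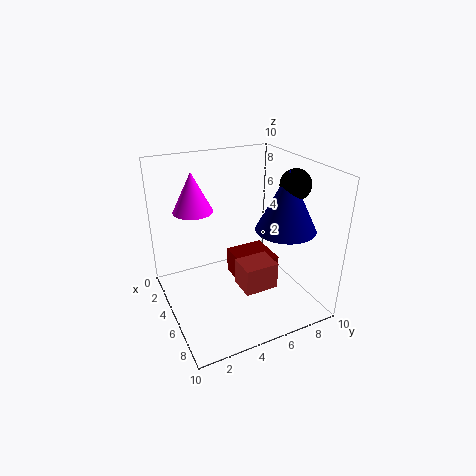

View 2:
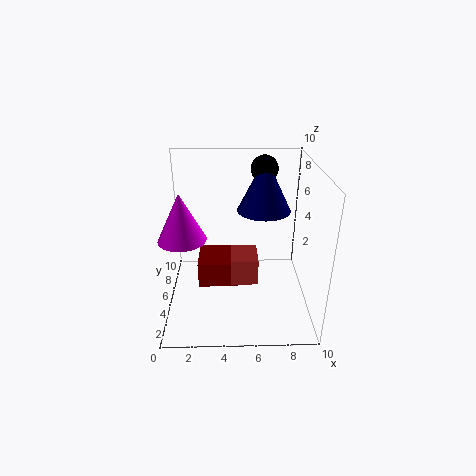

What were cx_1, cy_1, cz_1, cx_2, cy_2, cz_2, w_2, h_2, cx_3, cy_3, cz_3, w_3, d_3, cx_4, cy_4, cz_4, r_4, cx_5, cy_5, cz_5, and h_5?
cx_1 = 7, cy_1 = 8, cz_1 = 9, cx_2 = 4.5, cy_2 = 5, cz_2 = 1, w_2 = 2, h_2 = 2, cx_3 = 2, cy_3 = 5.5, cz_3 = 0.5, w_3 = 3, d_3 = 3, cx_4 = 7, cy_4 = 7.5, cz_4 = 6, r_4 = 2, cx_5 = 1.5, cy_5 = 3, cz_5 = 6, h_5 = 3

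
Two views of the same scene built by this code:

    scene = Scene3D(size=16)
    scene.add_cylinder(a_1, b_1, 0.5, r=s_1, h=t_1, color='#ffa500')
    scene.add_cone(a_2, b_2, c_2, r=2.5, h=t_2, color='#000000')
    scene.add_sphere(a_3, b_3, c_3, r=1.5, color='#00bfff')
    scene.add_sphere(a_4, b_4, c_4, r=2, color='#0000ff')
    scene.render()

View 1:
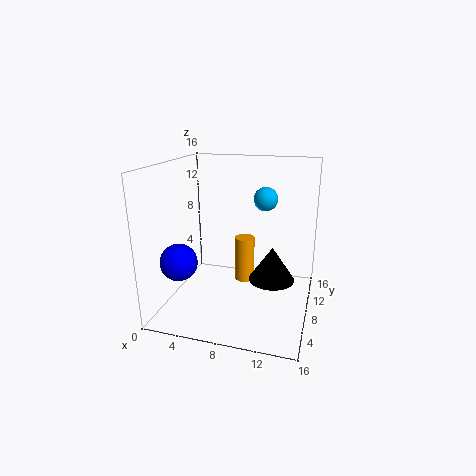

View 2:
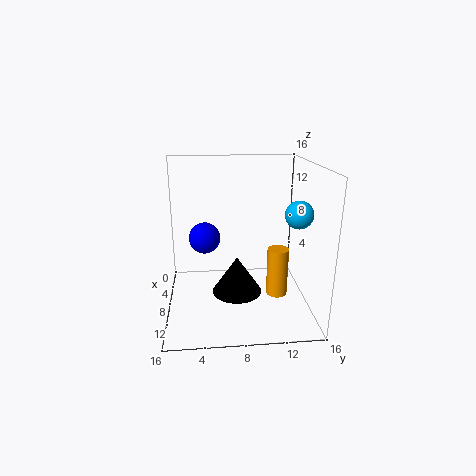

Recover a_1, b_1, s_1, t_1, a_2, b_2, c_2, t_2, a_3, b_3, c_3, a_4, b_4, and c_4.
a_1 = 7.5; b_1 = 12.75; s_1 = 1.25; t_1 = 5.75; a_2 = 12; b_2 = 7.5; c_2 = 3.75; t_2 = 3.75; a_3 = 9.75; b_3 = 14.25; c_3 = 11; a_4 = 2.5; b_4 = 4.25; c_4 = 6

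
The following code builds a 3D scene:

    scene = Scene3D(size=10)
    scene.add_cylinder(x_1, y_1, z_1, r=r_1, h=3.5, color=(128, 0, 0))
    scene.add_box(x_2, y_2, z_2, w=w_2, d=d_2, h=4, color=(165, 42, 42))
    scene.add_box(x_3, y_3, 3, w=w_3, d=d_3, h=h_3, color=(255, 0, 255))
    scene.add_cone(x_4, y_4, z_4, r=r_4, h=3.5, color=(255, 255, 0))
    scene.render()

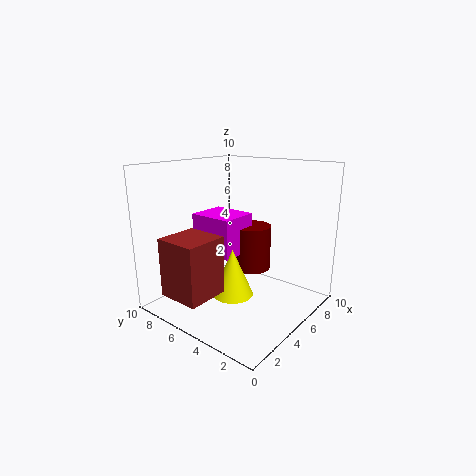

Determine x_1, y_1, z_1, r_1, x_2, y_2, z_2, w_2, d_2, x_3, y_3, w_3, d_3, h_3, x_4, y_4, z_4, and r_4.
x_1 = 8, y_1 = 6, z_1 = 1.5, r_1 = 1.5, x_2 = 0.5, y_2 = 5, z_2 = 1.5, w_2 = 3, d_2 = 3, x_3 = 5, y_3 = 6, w_3 = 3, d_3 = 3.5, h_3 = 3, x_4 = 5, y_4 = 5.5, z_4 = 0.5, r_4 = 1.5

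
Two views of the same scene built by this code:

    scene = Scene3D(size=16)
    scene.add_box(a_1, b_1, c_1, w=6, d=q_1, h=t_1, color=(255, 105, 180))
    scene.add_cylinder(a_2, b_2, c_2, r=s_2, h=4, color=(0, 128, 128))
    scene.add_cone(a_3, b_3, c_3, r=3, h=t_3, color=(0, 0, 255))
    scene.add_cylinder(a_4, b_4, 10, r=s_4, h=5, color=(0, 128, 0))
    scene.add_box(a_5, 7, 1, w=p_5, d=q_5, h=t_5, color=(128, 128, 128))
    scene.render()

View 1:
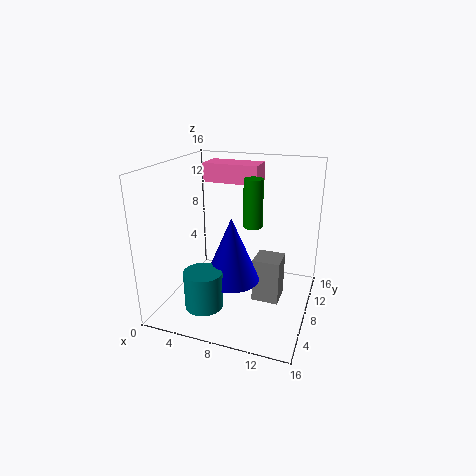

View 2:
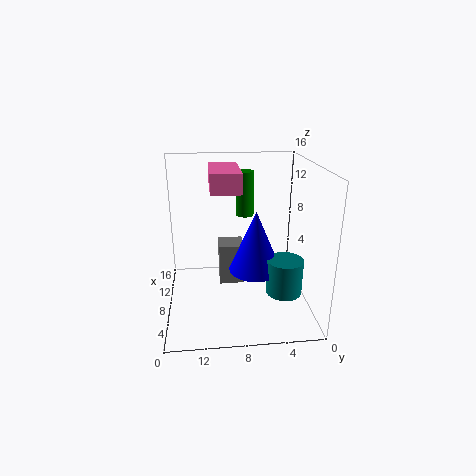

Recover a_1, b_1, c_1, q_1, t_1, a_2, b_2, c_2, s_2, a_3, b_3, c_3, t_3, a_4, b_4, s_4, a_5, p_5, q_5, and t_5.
a_1 = 4; b_1 = 8; c_1 = 14; q_1 = 3; t_1 = 2; a_2 = 6; b_2 = 3; c_2 = 2; s_2 = 2; a_3 = 8; b_3 = 6; c_3 = 4; t_3 = 7; a_4 = 10; b_4 = 7; s_4 = 1; a_5 = 10; p_5 = 3; q_5 = 3; t_5 = 5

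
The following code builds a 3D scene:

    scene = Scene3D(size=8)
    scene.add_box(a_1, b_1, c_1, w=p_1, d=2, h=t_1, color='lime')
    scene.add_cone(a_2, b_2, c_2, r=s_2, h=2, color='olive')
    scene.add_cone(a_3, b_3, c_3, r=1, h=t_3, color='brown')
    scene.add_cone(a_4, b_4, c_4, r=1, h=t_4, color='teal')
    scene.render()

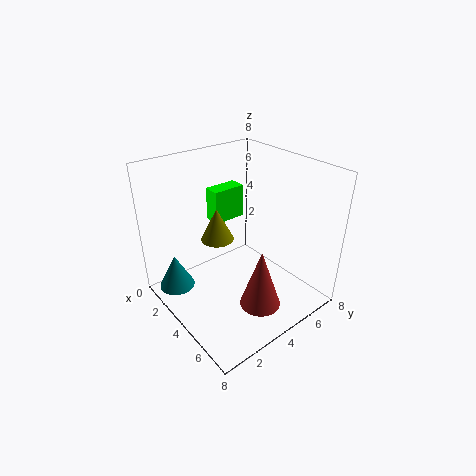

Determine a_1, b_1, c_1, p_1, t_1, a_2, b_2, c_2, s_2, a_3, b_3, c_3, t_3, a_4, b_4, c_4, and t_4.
a_1 = 1
b_1 = 4
c_1 = 4
p_1 = 1
t_1 = 2
a_2 = 2
b_2 = 4
c_2 = 3
s_2 = 1
a_3 = 7
b_3 = 3
c_3 = 2
t_3 = 3
a_4 = 2
b_4 = 1
c_4 = 1
t_4 = 2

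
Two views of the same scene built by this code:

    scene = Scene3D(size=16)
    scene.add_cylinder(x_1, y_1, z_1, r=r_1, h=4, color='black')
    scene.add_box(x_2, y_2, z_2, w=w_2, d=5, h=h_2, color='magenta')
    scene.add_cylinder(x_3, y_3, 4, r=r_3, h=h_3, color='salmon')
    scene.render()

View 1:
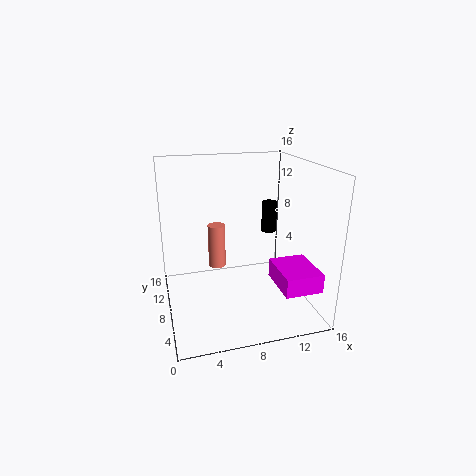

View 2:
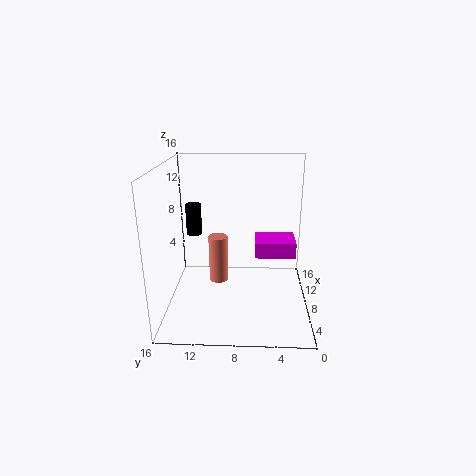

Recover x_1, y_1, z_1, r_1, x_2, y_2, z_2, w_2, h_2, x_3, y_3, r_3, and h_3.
x_1 = 14; y_1 = 14; z_1 = 6; r_1 = 1; x_2 = 11; y_2 = 1; z_2 = 4; w_2 = 4; h_2 = 2; x_3 = 6; y_3 = 10; r_3 = 1; h_3 = 5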